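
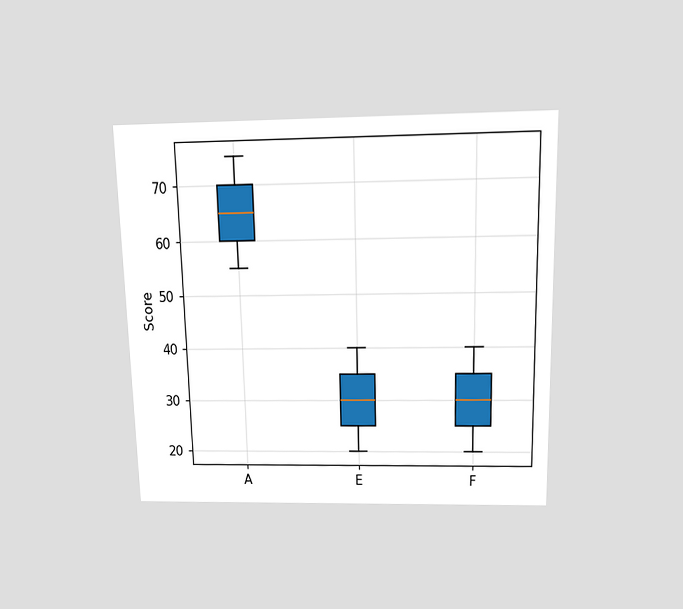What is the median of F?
30

The chart is viewed slightly from above. The median line in the F box sits at 30.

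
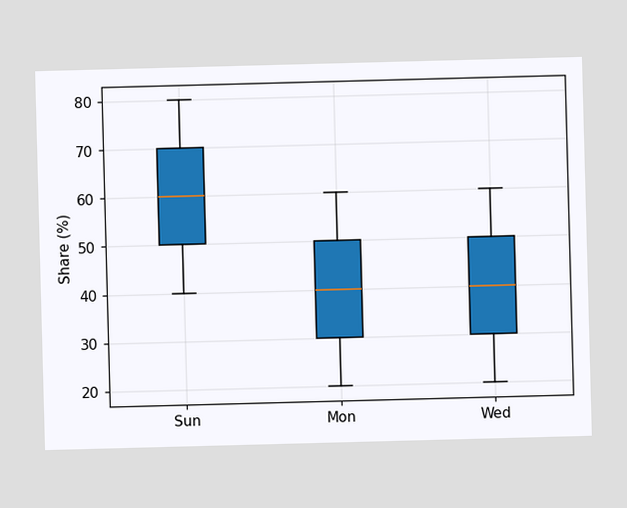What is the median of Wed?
40%

The median line in the Wed box sits at 40%.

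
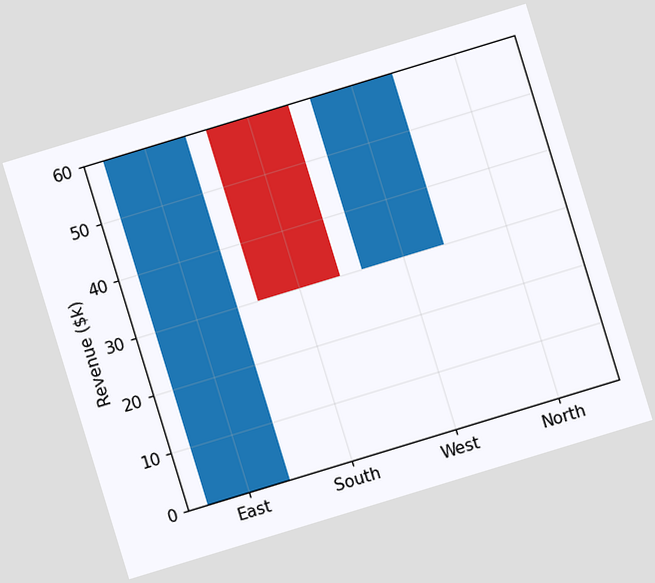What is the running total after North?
The chart is tilted about 17° counter-clockwise. After North the running total reaches $60k.

$60k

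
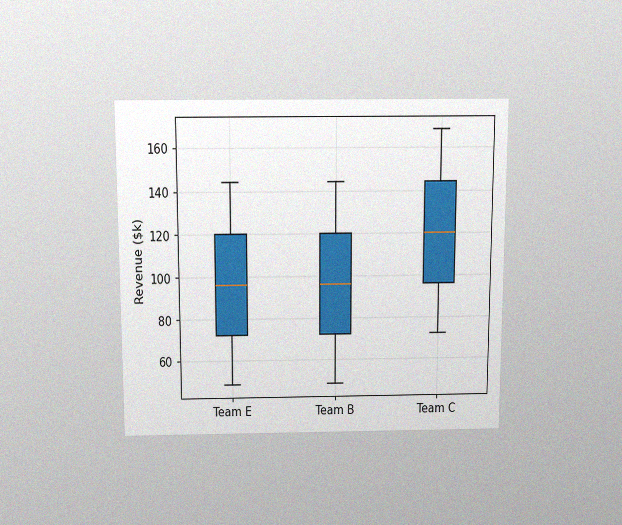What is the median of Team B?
The chart is viewed slightly from above, with some photo noise. The median line in the Team B box sits at $96k.

$96k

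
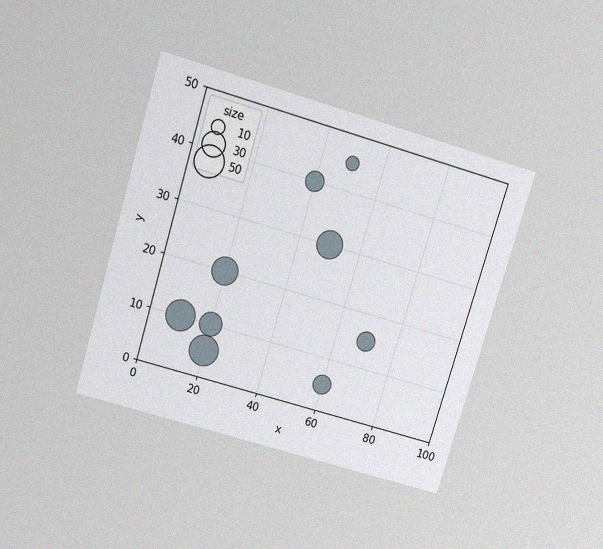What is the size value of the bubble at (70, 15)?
20

The chart is tilted about 17° clockwise and viewed slightly from above, with some photo noise. Matching the bubble at (70, 15) against the size legend gives 20.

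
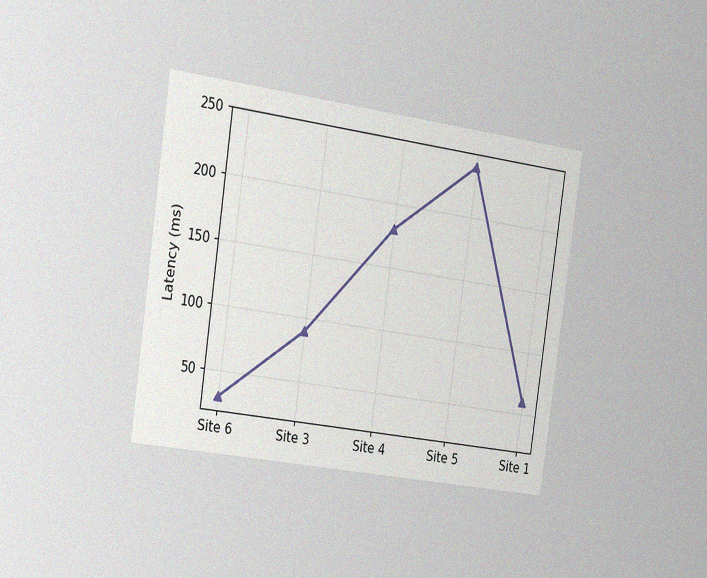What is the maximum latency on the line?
The chart is tilted about 8° clockwise and viewed slightly from the left, with some photo noise. The highest point is at Site 5, and reading across to the y-axis gives 240ms.

240ms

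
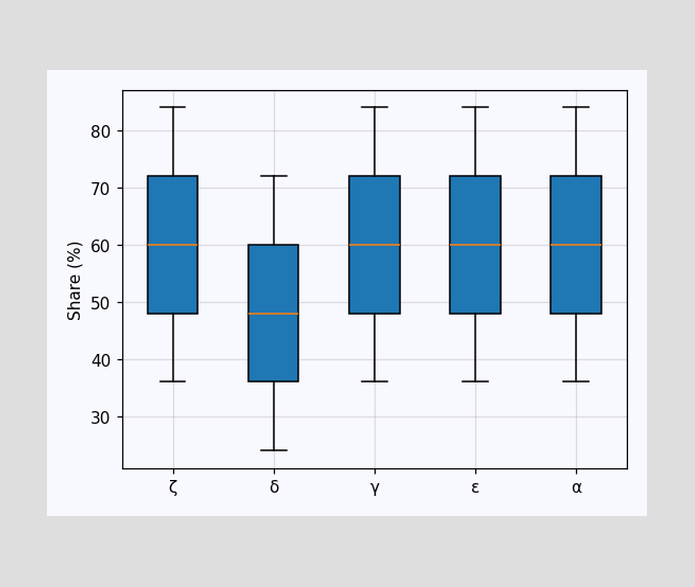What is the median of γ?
The median line in the γ box sits at 60%.

60%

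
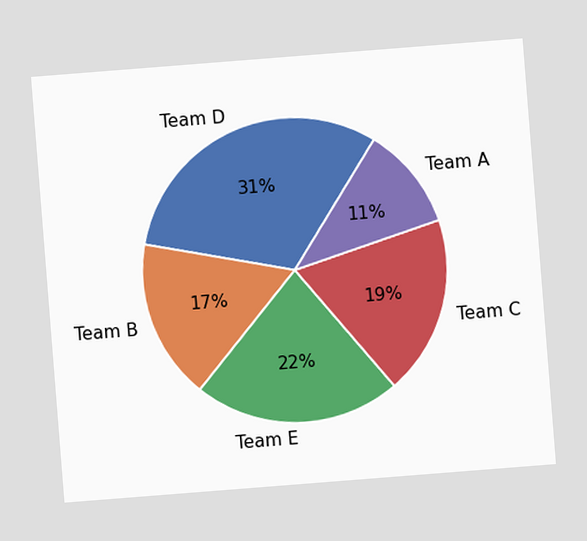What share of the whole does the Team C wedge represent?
19%

The chart is tilted about 4° counter-clockwise. The Team C slice takes up 19% of the pie.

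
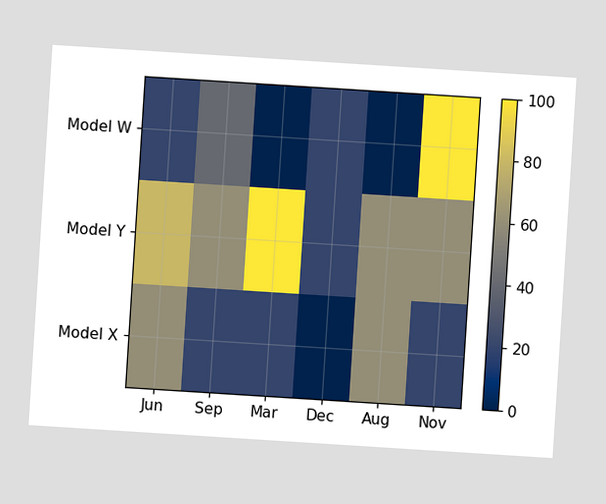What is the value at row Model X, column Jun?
The chart is tilted about 4° clockwise. Matching cell (Model X, Jun) against the colorbar gives 60.

60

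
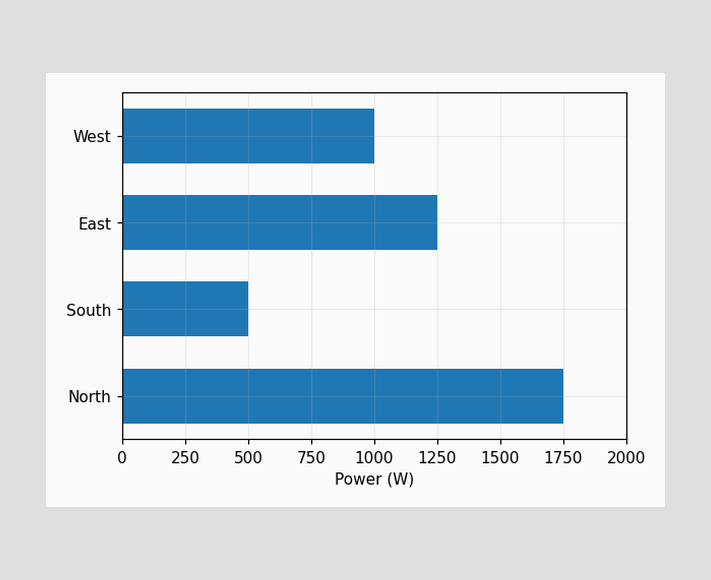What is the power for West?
Reading along the chart's x-axis, the West bar reaches 1000W.

1000W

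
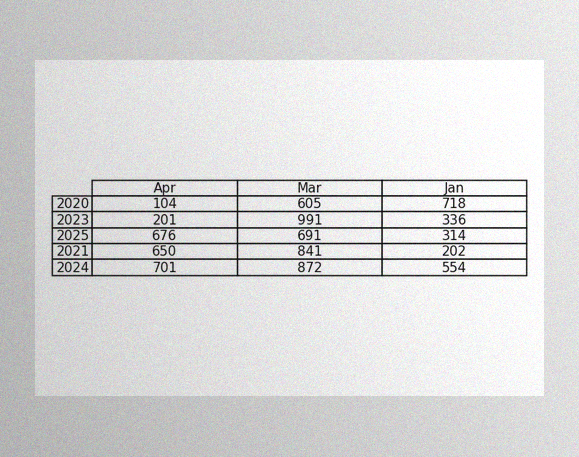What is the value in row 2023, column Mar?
The image has some photo noise and uneven lighting. The (2023, Mar) cell reads 991.

991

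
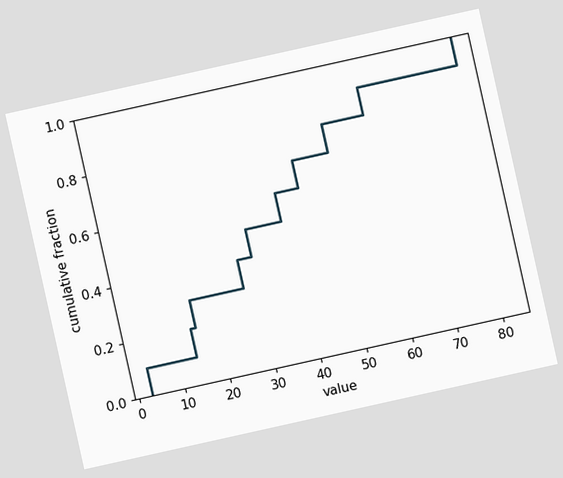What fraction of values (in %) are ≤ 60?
The chart is tilted about 13° counter-clockwise. At x=60 the ECDF step is at 90%.

90%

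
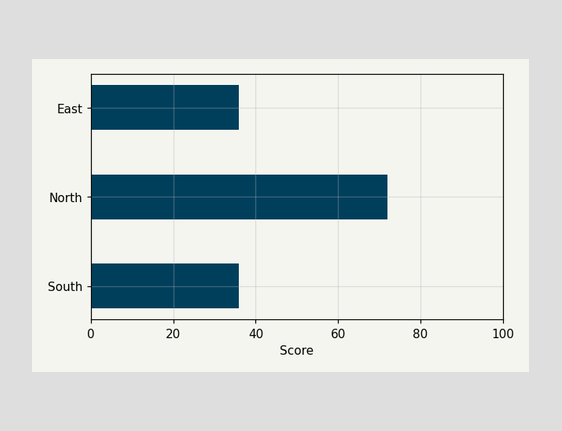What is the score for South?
36

Reading along the chart's x-axis, the South bar reaches 36.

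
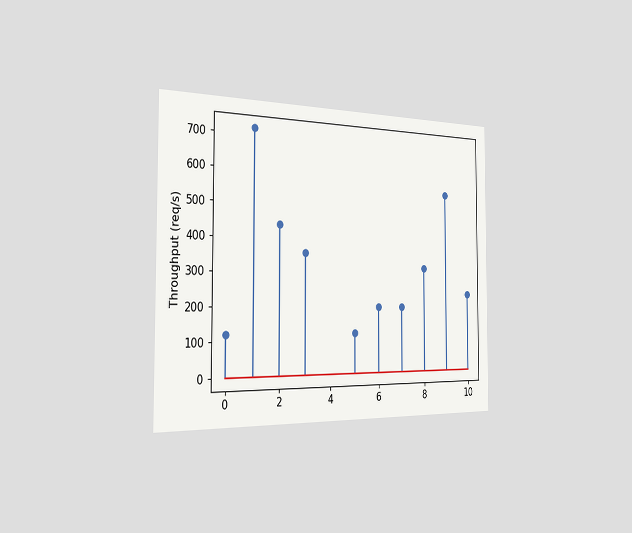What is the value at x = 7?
The chart is viewed slightly from the left. The stem at x=7 reaches 200req/s.

200req/s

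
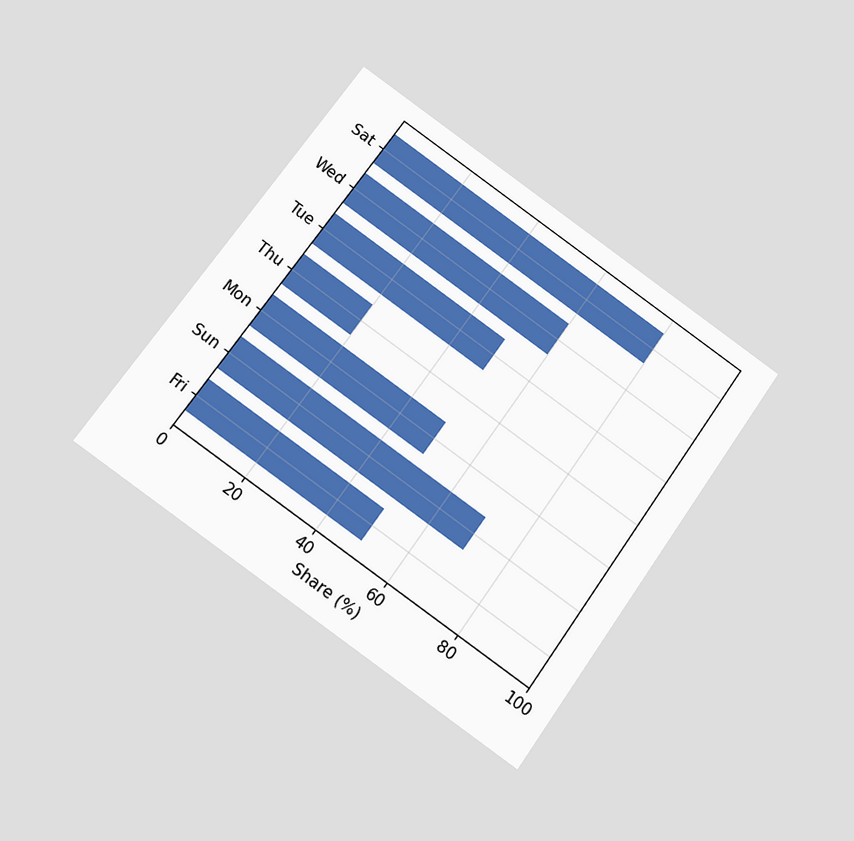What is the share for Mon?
The chart is tilted about 35° clockwise and viewed slightly from below. Reading along the chart's x-axis, the Mon bar reaches 50%.

50%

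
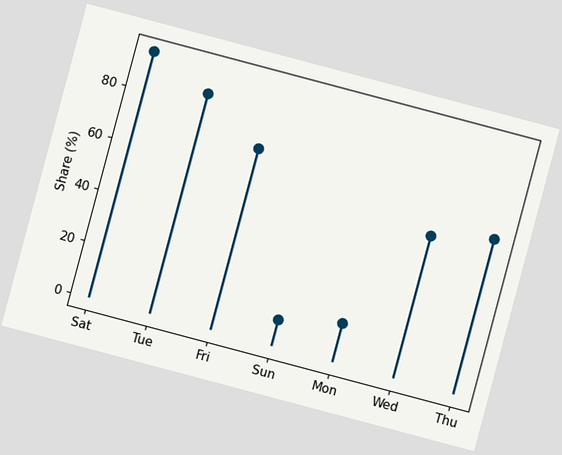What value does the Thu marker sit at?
The chart is tilted about 15° clockwise. The Thu marker sits at 60%.

60%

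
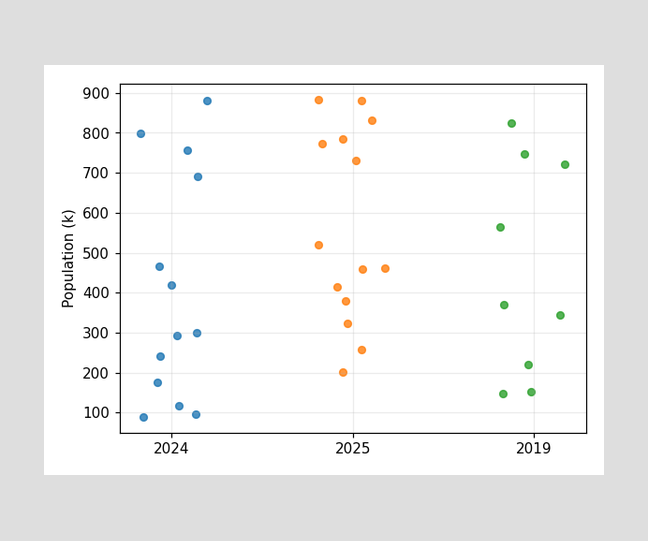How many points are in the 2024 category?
13

Counting the markers in the 2024 column gives 13.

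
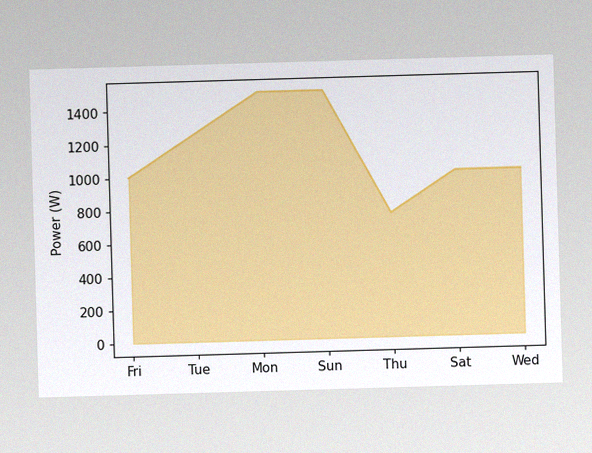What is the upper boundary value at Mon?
The image has some photo noise and uneven lighting. At Mon the upper boundary is at 1500W.

1500W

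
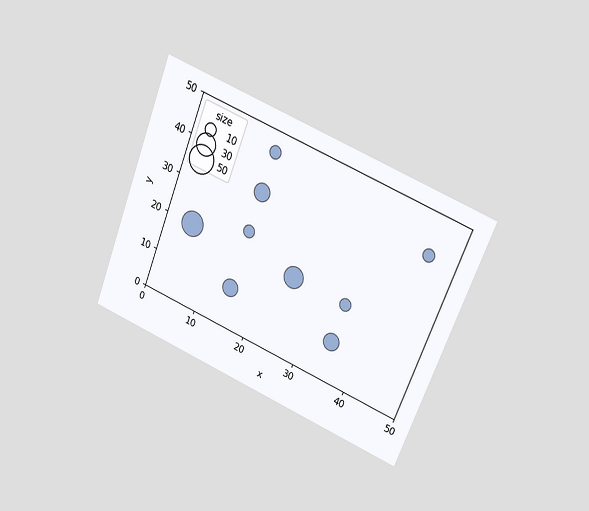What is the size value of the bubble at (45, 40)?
10

The chart is tilted about 21° clockwise and viewed at a slight angle. Matching the bubble at (45, 40) against the size legend gives 10.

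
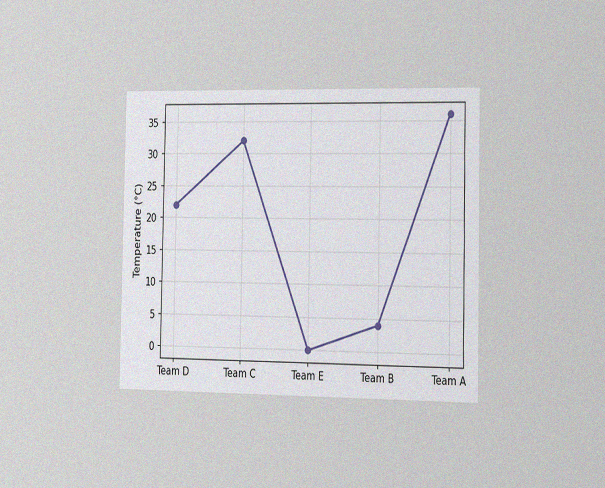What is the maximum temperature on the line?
36°C

The chart is viewed slightly from the right, with some photo noise. The highest point is at Team A, and reading across to the y-axis gives 36°C.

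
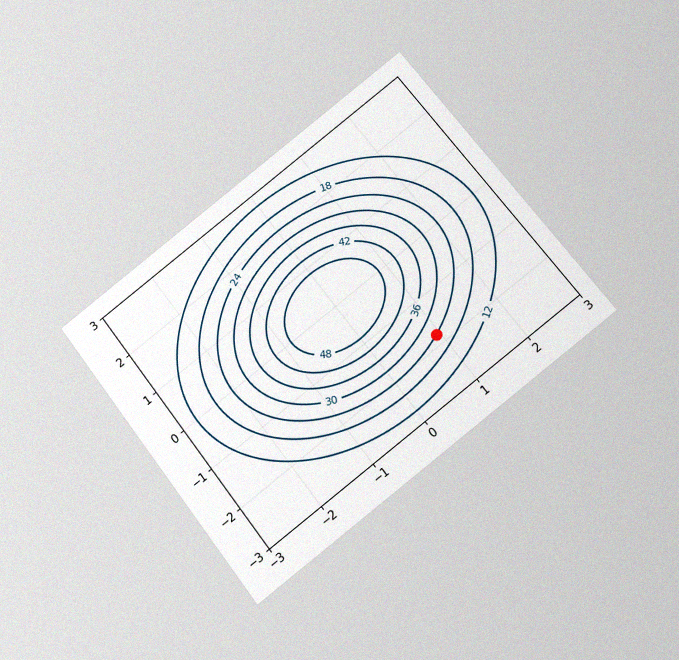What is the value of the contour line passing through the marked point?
The chart is tilted about 38° counter-clockwise and viewed at a slight angle, with some photo noise. The marked point sits on the contour labelled 24.

24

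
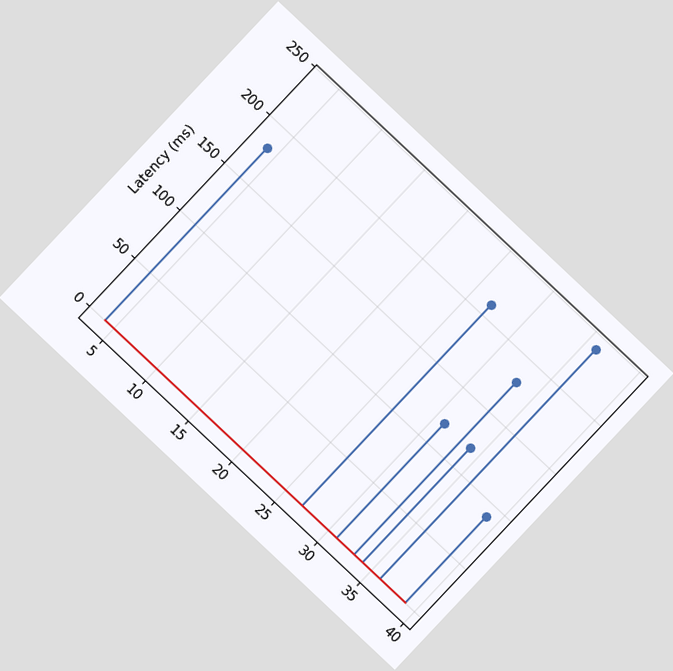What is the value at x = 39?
90ms

The chart is tilted about 43° clockwise. The stem at x=39 reaches 90ms.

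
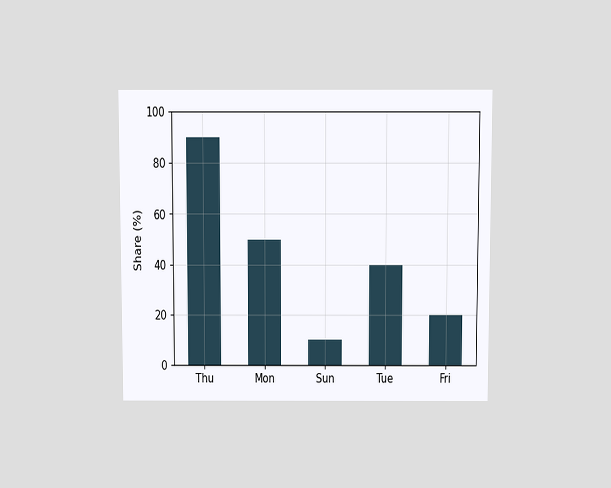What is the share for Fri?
The chart is viewed slightly from above. Reading along the chart's y-axis, the Fri bar reaches 20%.

20%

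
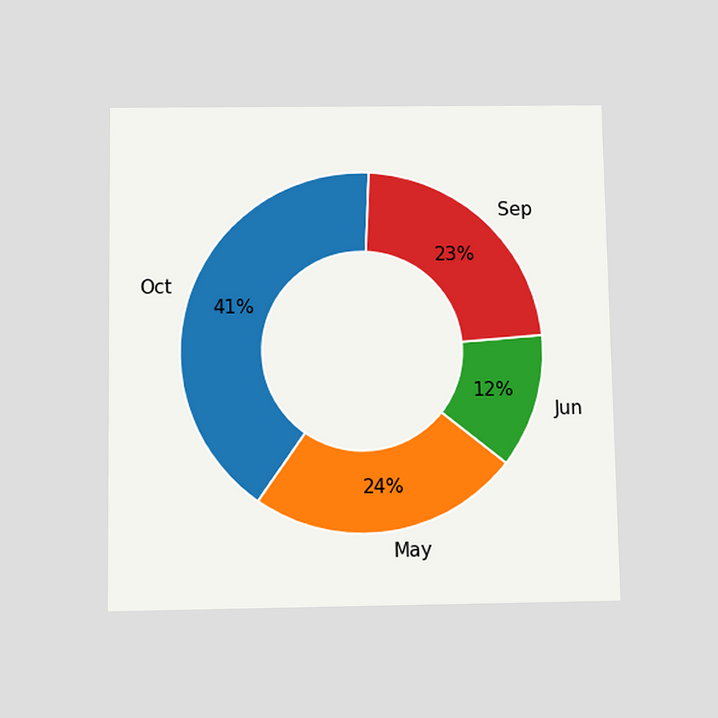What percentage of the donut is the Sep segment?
23%

The chart is viewed slightly from below. The Sep segment takes up 23% of the ring.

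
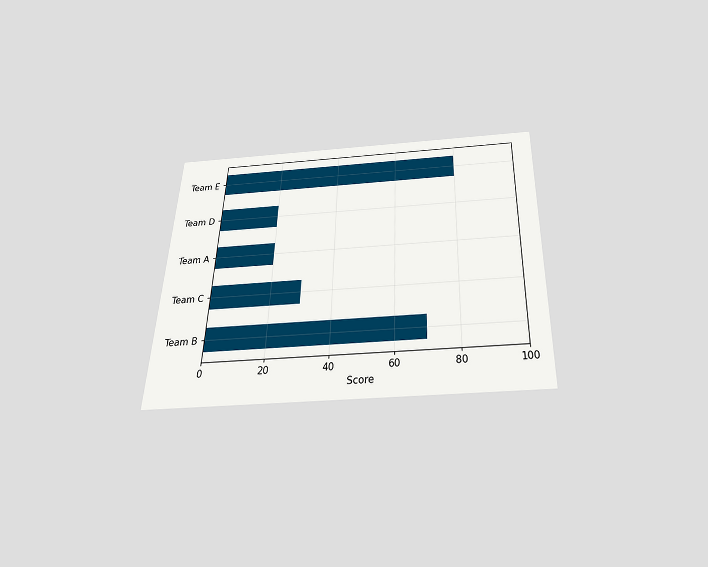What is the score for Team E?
80

The chart is tilted about 2° clockwise and viewed slightly from below. Reading along the chart's x-axis, the Team E bar reaches 80.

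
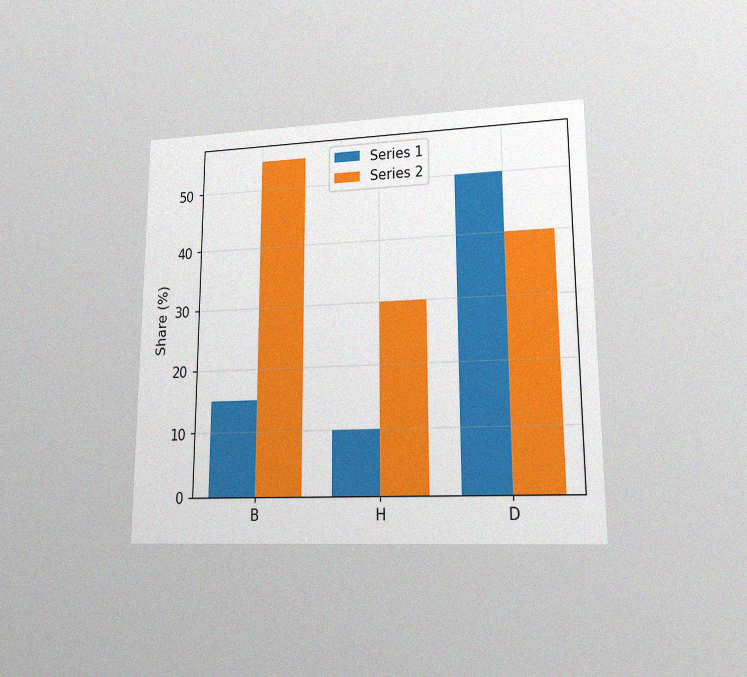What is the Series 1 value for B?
The chart is viewed at a slight angle, with some photo noise. The Series 1 bar at B reaches 15% on the y-axis.

15%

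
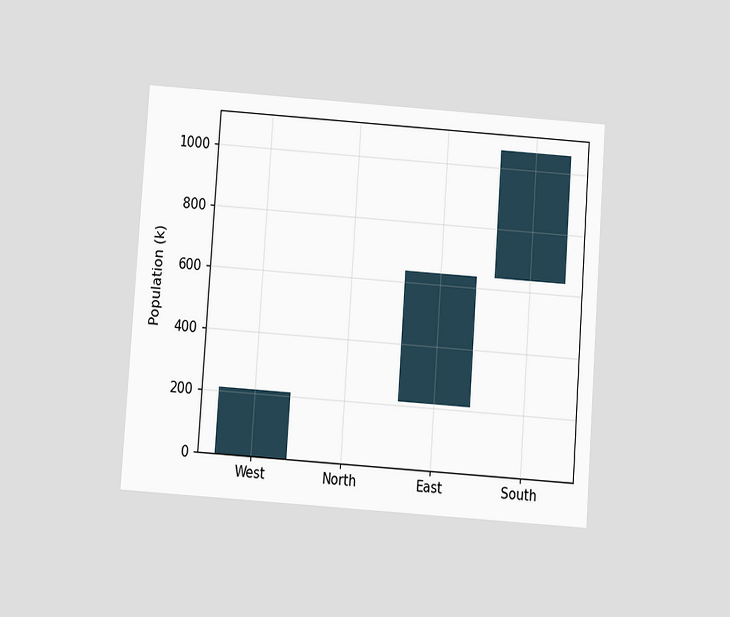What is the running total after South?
1060k

The chart is tilted about 4° clockwise and viewed slightly from below. After South the running total reaches 1060k.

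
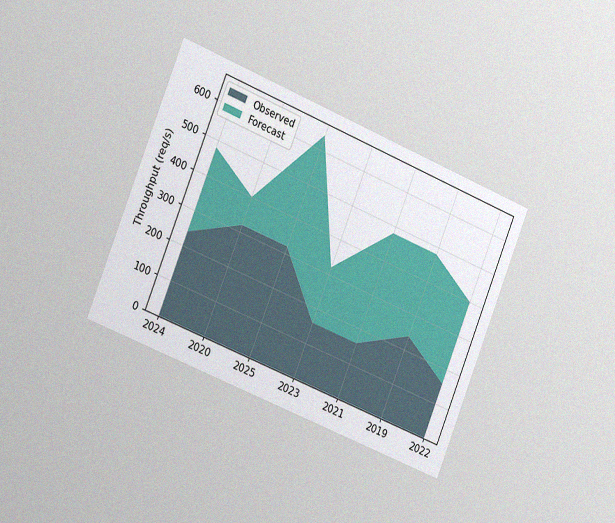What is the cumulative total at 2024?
The chart is tilted about 22° clockwise and viewed slightly from the left, with some photo noise. The stacked total at 2024 reaches 480req/s.

480req/s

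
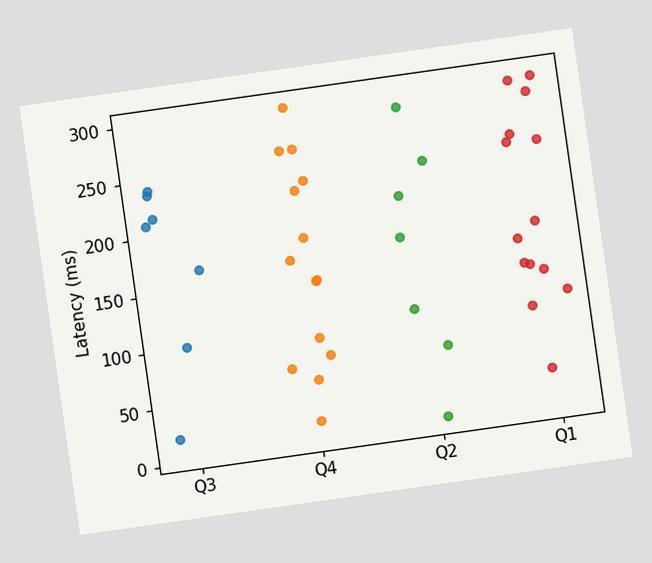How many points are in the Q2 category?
7

The chart is tilted about 8° counter-clockwise. Counting the markers in the Q2 column gives 7.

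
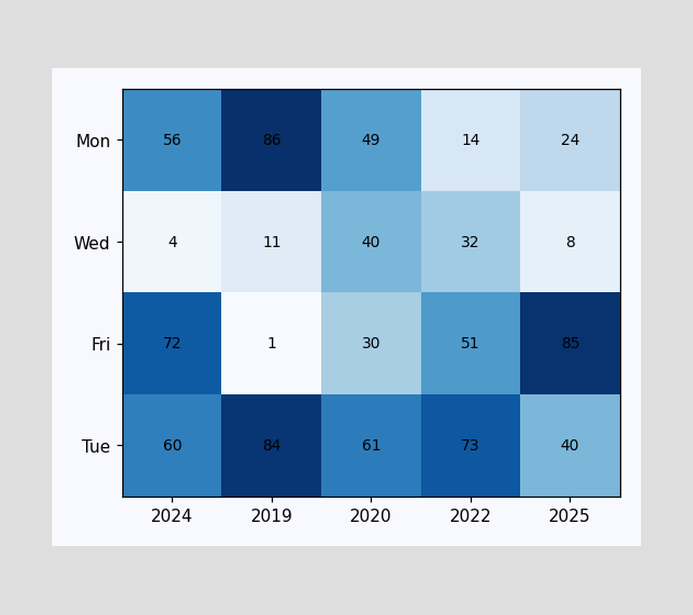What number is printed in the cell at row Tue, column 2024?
The (Tue, 2024) cell reads 60.

60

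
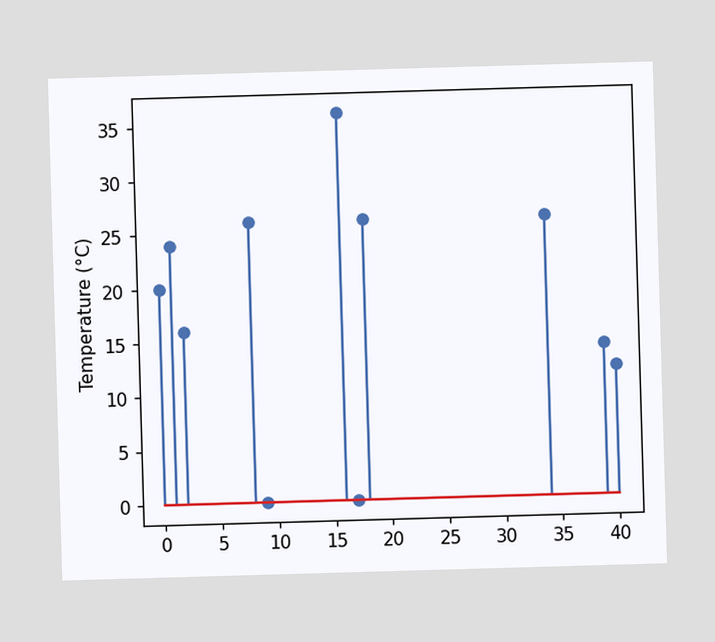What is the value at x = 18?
26°C

The stem at x=18 reaches 26°C.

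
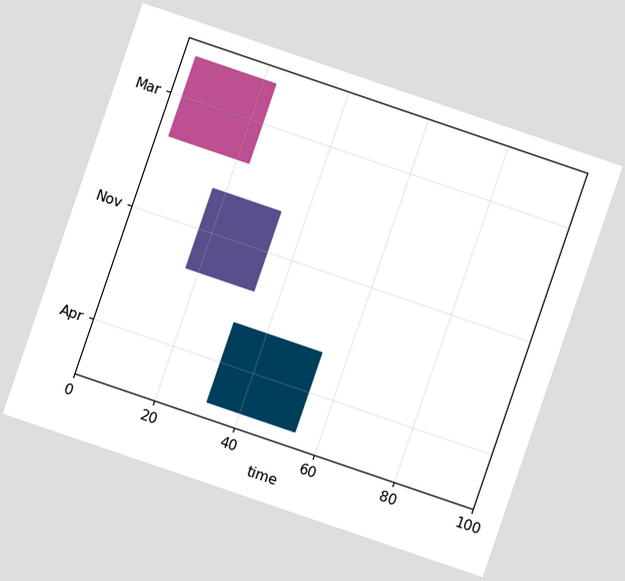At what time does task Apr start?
The chart is tilted about 19° clockwise. The Apr bar begins at t=32.

32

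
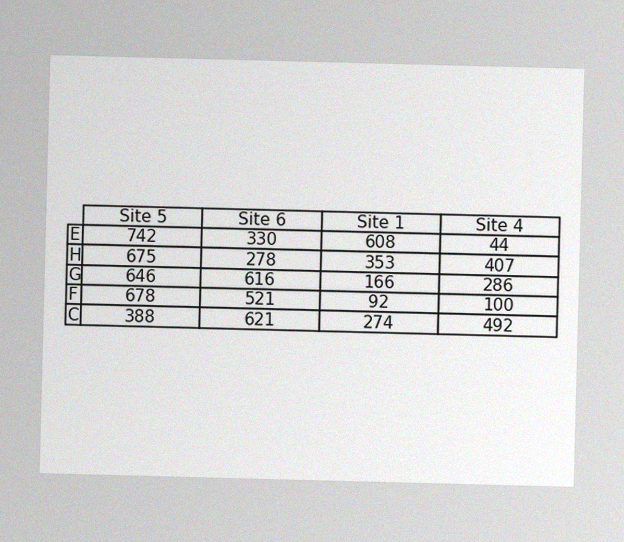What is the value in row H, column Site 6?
The image has some photo noise and uneven lighting. The (H, Site 6) cell reads 278.

278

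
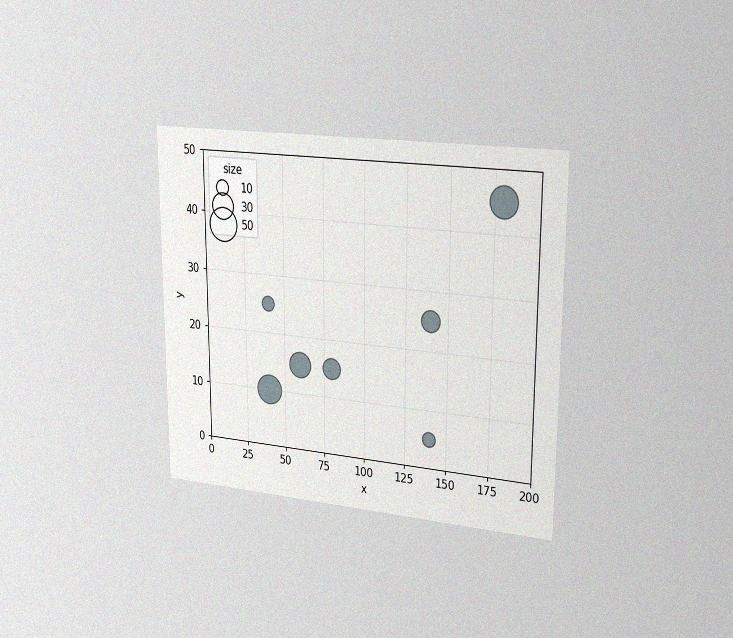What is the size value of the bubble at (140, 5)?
10

The chart is viewed slightly from the right, with some photo noise. Matching the bubble at (140, 5) against the size legend gives 10.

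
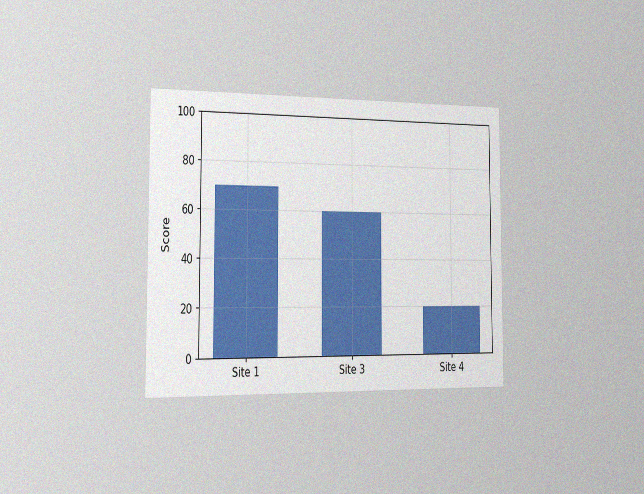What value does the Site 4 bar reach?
20

The chart is viewed slightly from the left, with some photo noise. Reading along the chart's y-axis, the Site 4 bar reaches 20.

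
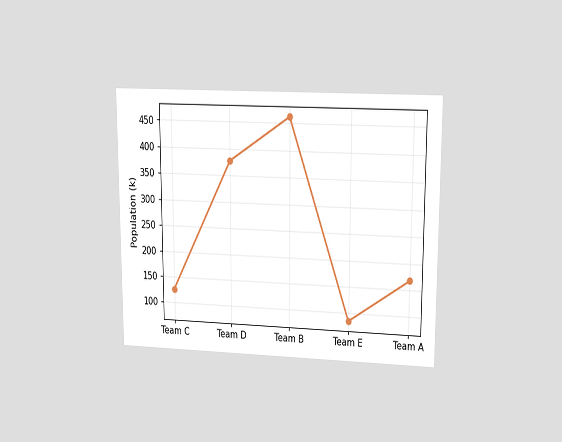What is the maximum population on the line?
462k

The chart is viewed at a slight angle. The highest point is at Team B, and reading across to the y-axis gives 462k.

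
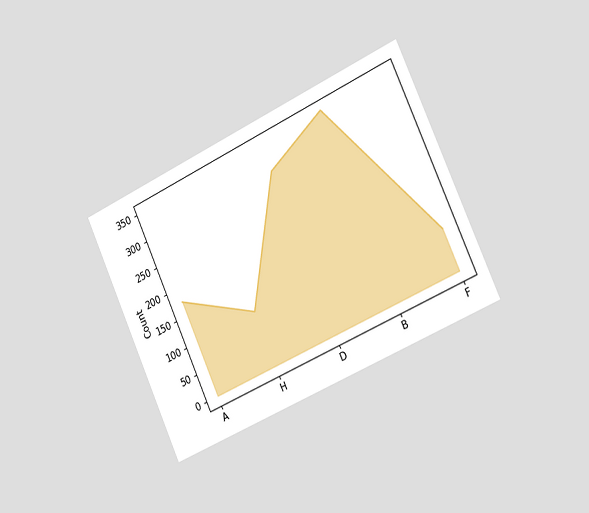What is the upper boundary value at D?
The chart is tilted about 25° counter-clockwise and viewed slightly from the right. At D the upper boundary is at 300.

300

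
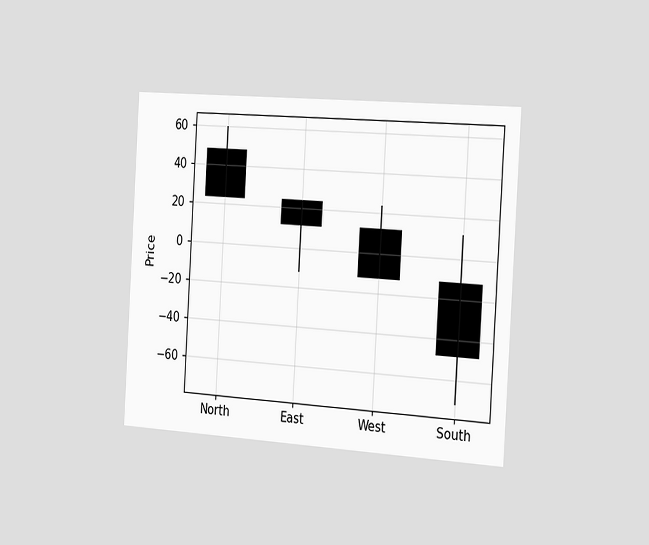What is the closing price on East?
The chart is tilted about 3° clockwise and viewed slightly from the right. The East candle closes at 12.

12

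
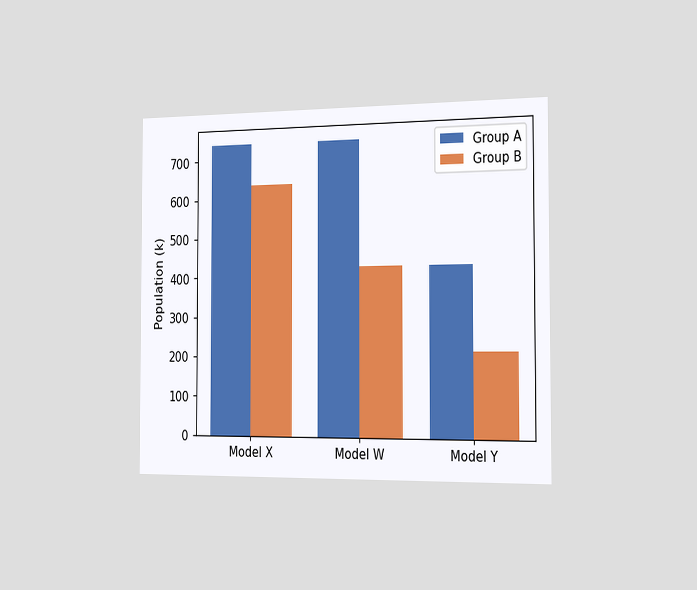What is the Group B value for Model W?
The chart is viewed slightly from the right. The Group B bar at Model W reaches 424k on the y-axis.

424k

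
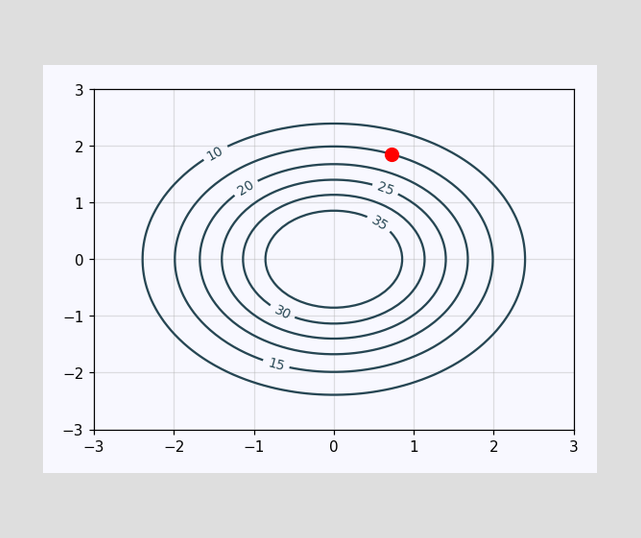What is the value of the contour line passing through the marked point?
The marked point sits on the contour labelled 15.

15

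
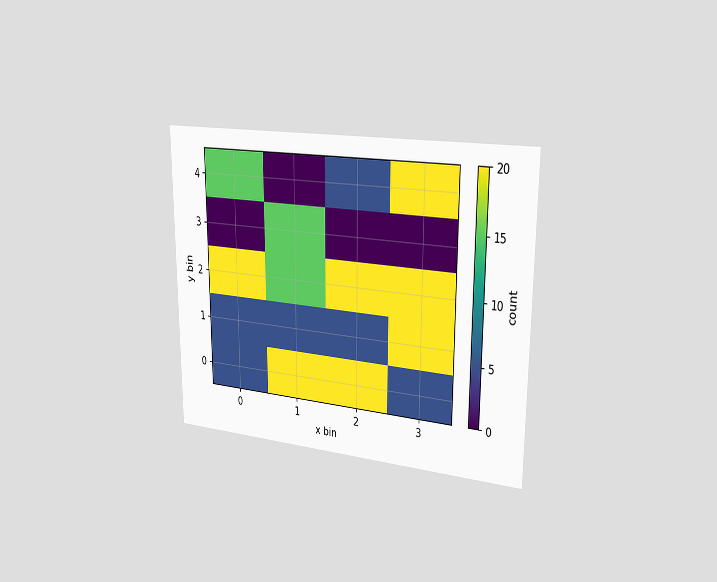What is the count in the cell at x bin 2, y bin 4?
The chart is viewed slightly from the right. Matching the cell (2, 4) against the colorbar gives 5.

5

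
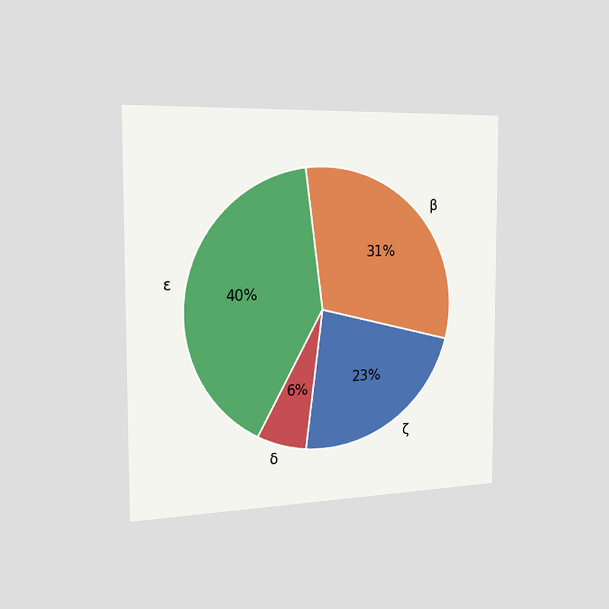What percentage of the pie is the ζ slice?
23%

The chart is viewed slightly from the left. The ζ slice takes up 23% of the pie.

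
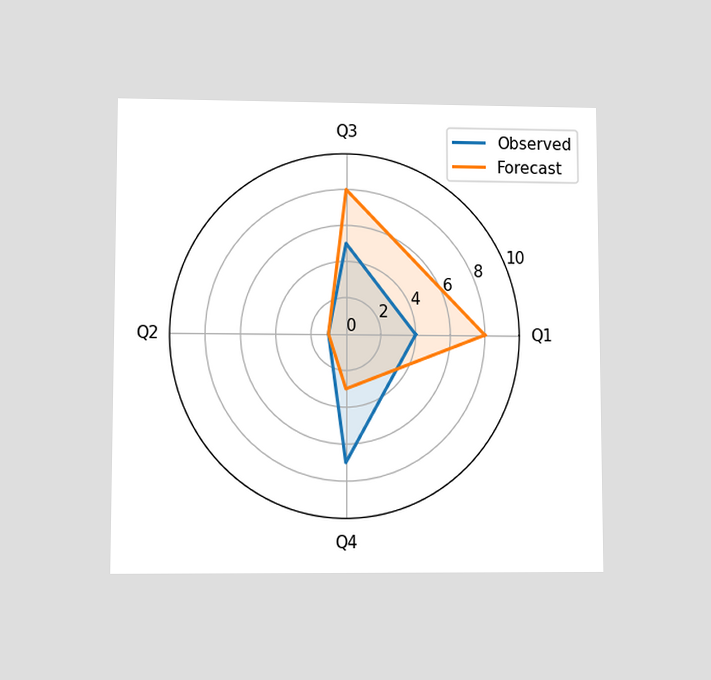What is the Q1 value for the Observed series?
4

The chart is viewed at a slight angle. On the Q1 axis, Observed reaches 4.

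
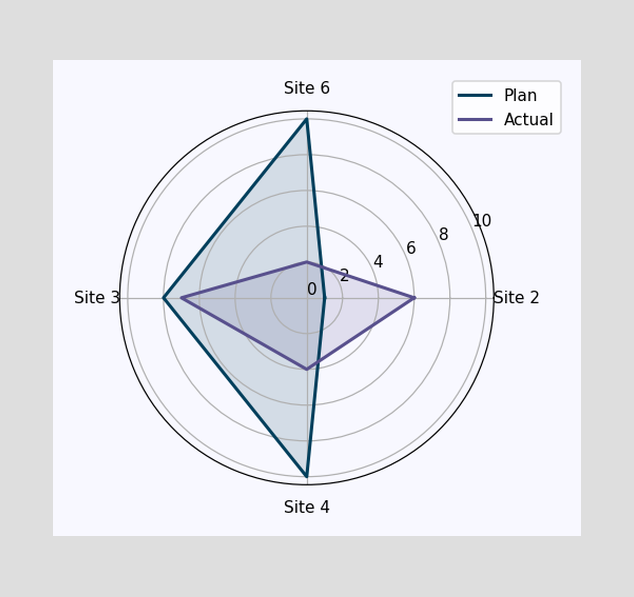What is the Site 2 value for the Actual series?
6

On the Site 2 axis, Actual reaches 6.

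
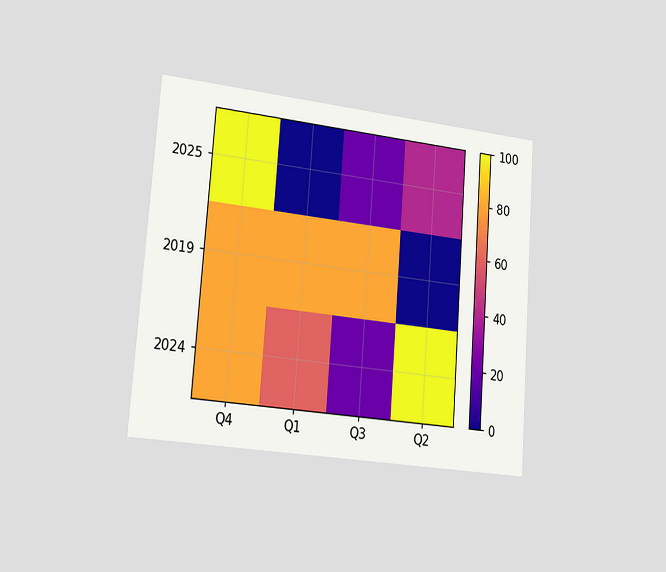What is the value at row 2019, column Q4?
80

The chart is tilted about 4° clockwise and viewed slightly from the left. Matching cell (2019, Q4) against the colorbar gives 80.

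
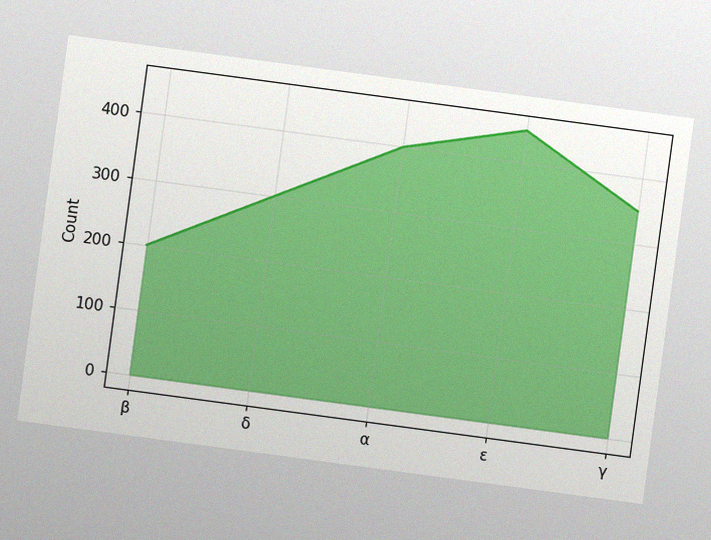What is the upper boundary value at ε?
The chart is tilted about 8° clockwise, with some photo noise. At ε the upper boundary is at 450.

450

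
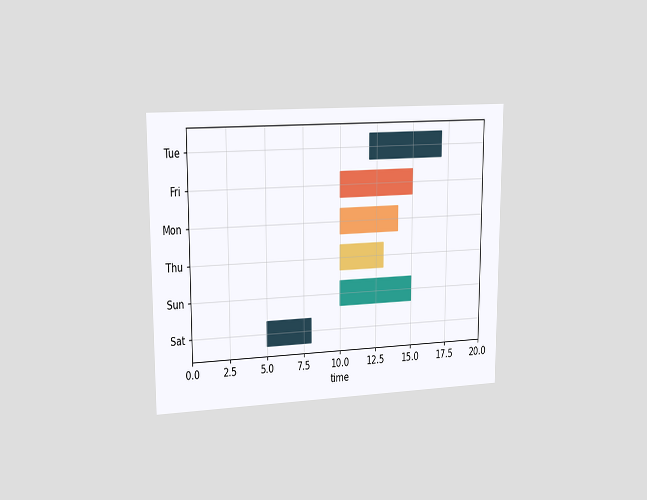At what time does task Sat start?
The chart is viewed slightly from the left. The Sat bar begins at t=5.

5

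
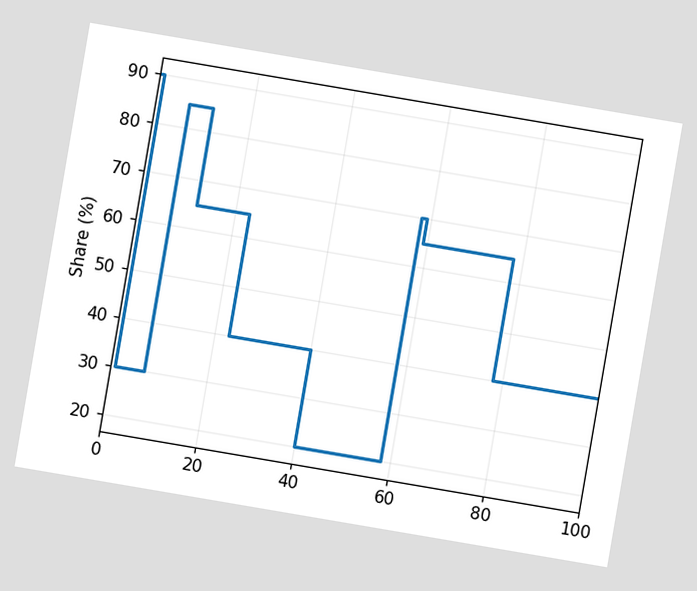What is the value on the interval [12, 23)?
65%

The chart is tilted about 10° clockwise. On [12, 23) the step sits at 65%.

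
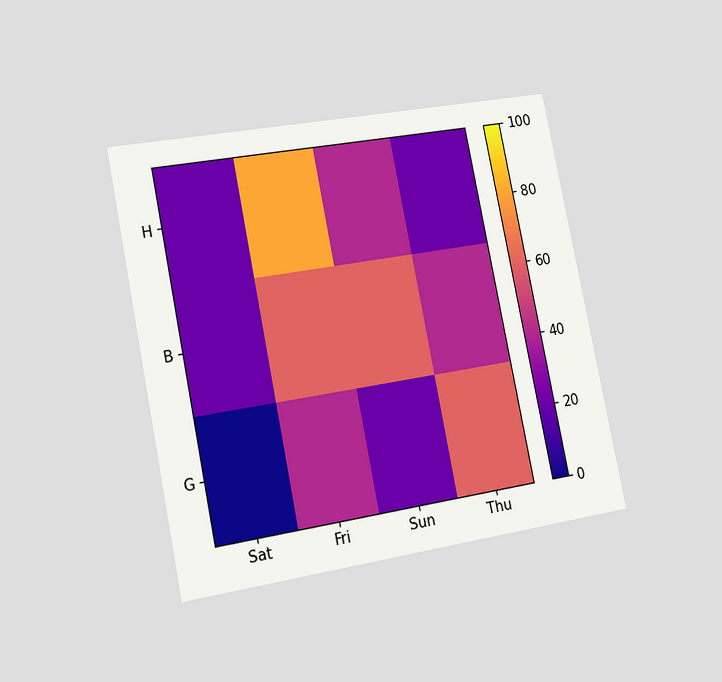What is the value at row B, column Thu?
The chart is tilted about 11° counter-clockwise and viewed slightly from the left. Matching cell (B, Thu) against the colorbar gives 40.

40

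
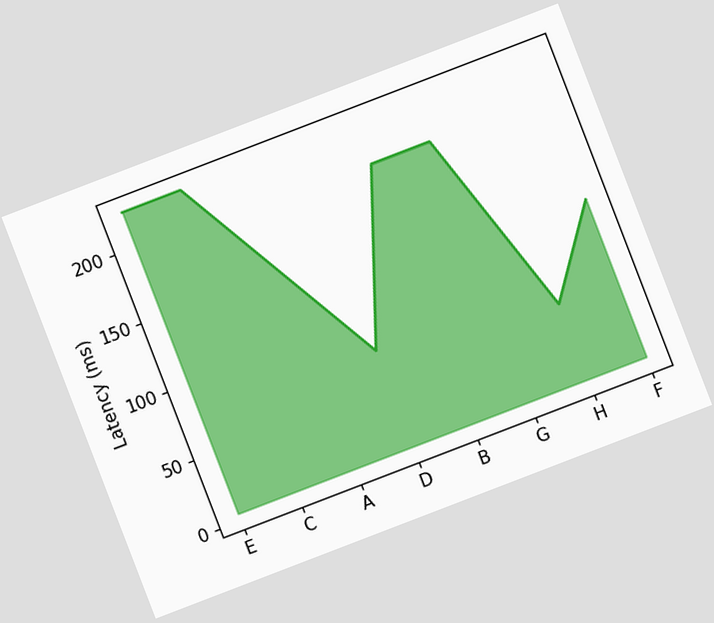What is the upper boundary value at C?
225ms

The chart is tilted about 21° counter-clockwise. At C the upper boundary is at 225ms.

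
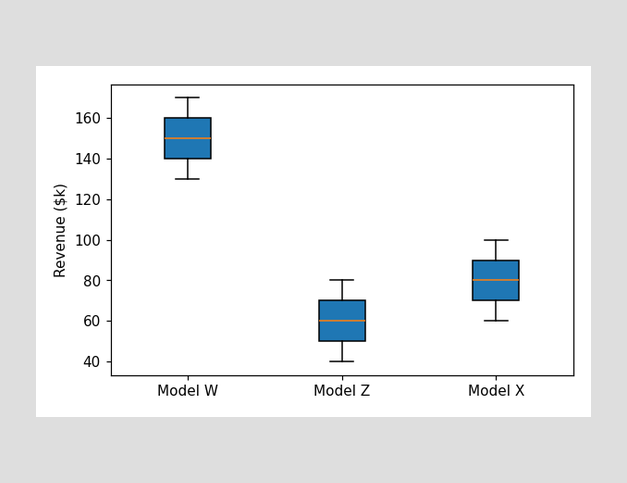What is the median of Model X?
$80k

The median line in the Model X box sits at $80k.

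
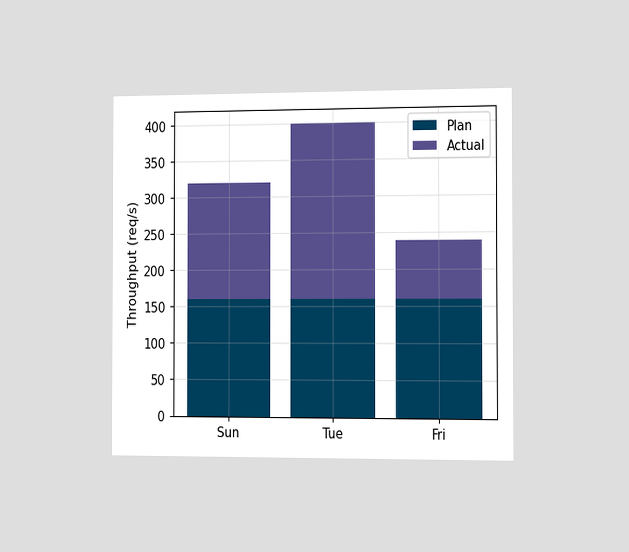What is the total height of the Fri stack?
240req/s

The chart is viewed slightly from the right. The Fri stack's top reaches 240req/s on the y-axis.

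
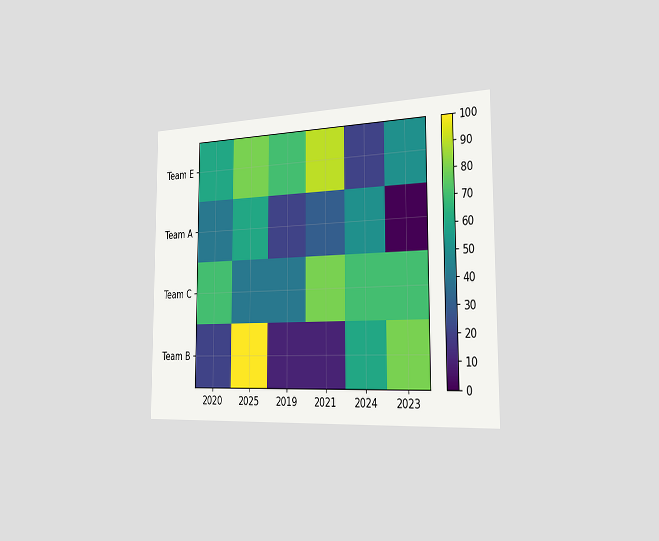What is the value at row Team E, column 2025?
The chart is viewed slightly from the right. Matching cell (Team E, 2025) against the colorbar gives 80.

80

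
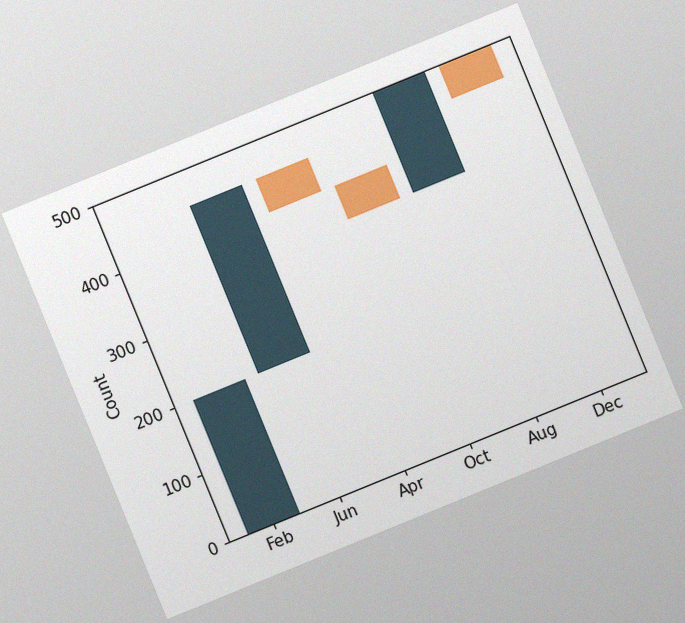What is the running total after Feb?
The chart is tilted about 22° counter-clockwise, with some photo noise. After Feb the running total reaches 200.

200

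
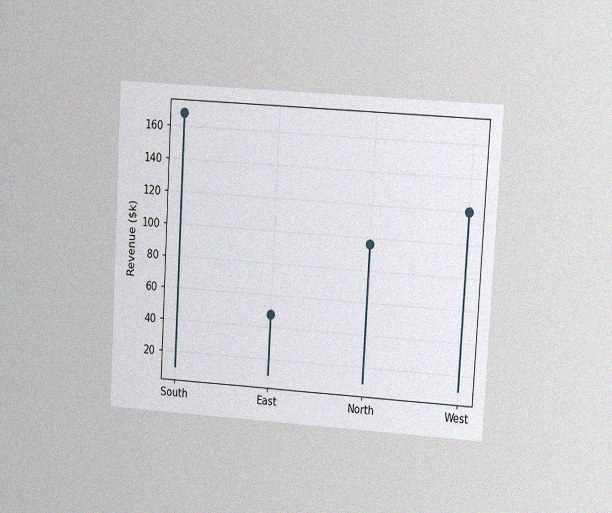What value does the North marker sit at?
$96k

The chart is tilted about 3° clockwise and viewed at a slight angle, with some photo noise. The North marker sits at $96k.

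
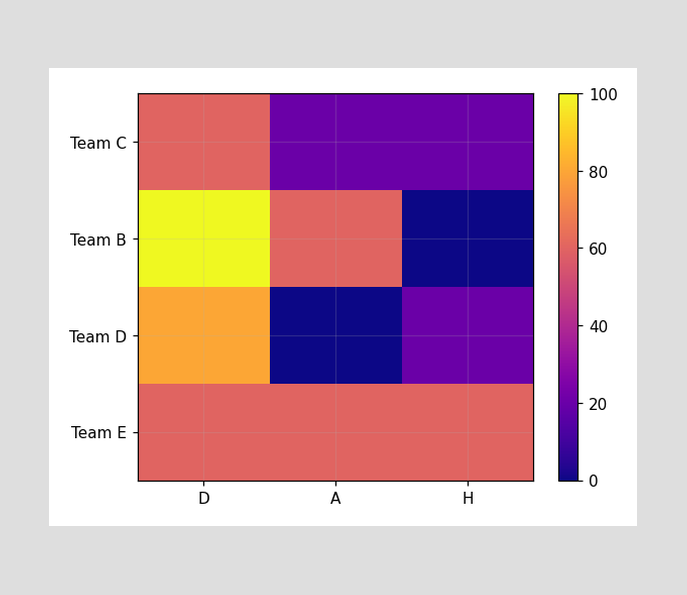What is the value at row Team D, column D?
80

Matching cell (Team D, D) against the colorbar gives 80.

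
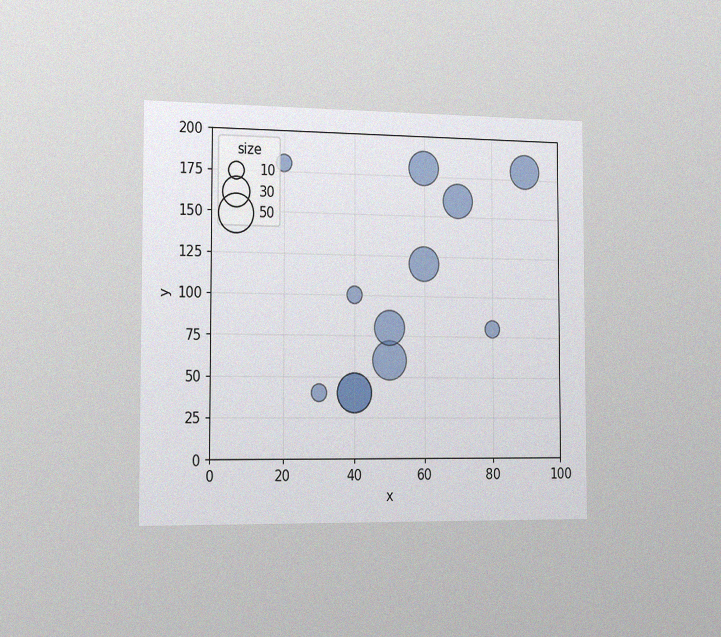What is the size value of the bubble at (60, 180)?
40

The chart is viewed slightly from the left, with some photo noise. Matching the bubble at (60, 180) against the size legend gives 40.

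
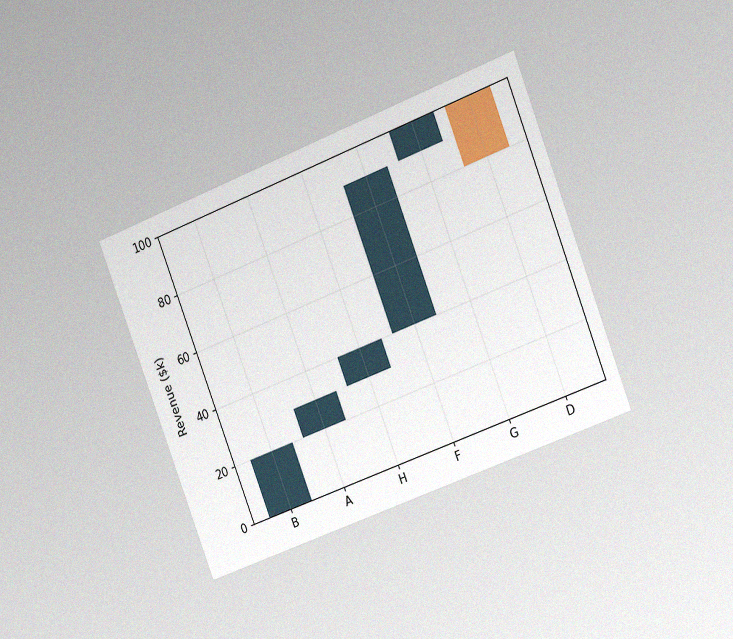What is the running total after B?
The chart is tilted about 21° counter-clockwise and viewed slightly from the right, with some photo noise. After B the running total reaches $20k.

$20k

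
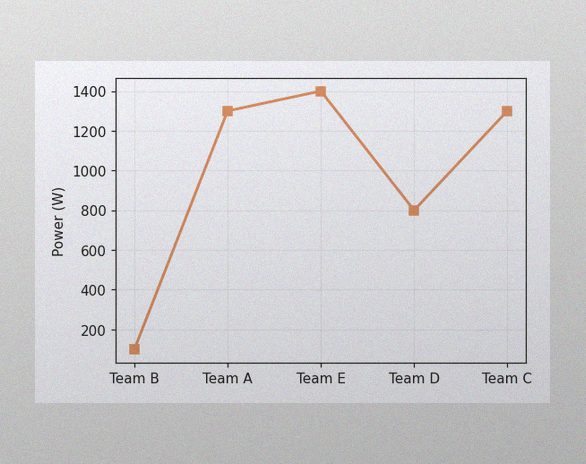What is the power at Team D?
The image has some photo noise and uneven lighting. At Team D, the line is at 800W.

800W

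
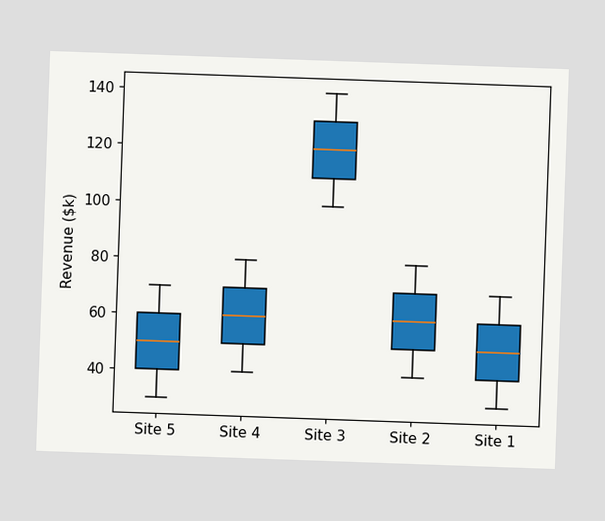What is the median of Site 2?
$60k

The chart is tilted about 2° clockwise. The median line in the Site 2 box sits at $60k.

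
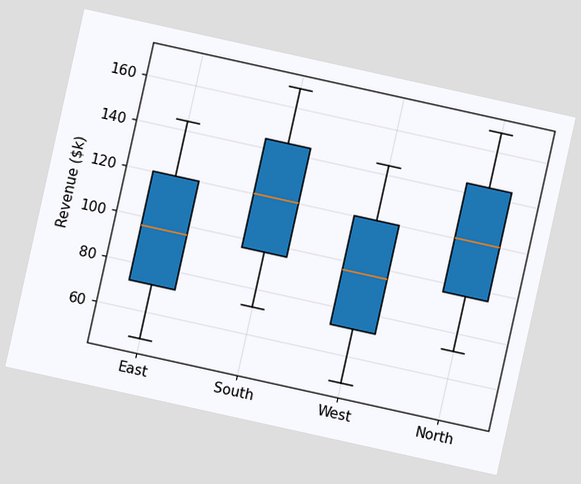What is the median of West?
$96k

The chart is tilted about 12° clockwise. The median line in the West box sits at $96k.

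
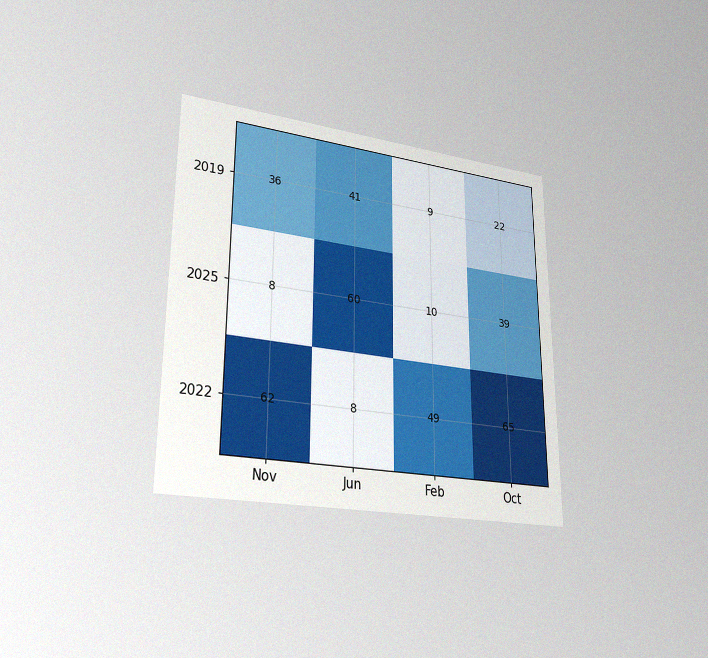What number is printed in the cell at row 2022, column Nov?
The chart is viewed at a slight angle, with some photo noise. The (2022, Nov) cell reads 62.

62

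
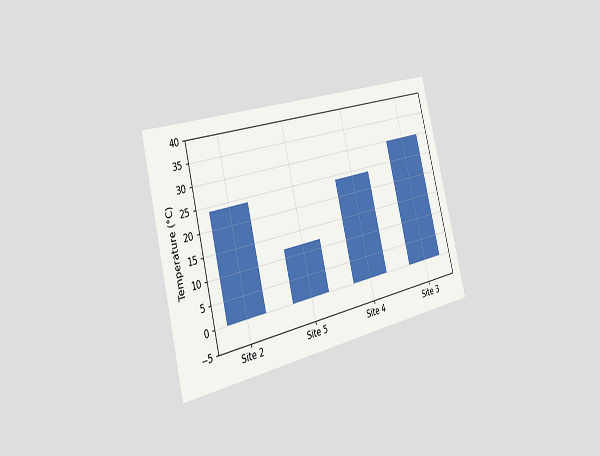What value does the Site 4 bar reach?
24°C

The chart is tilted about 14° counter-clockwise and viewed slightly from the left. Reading along the chart's y-axis, the Site 4 bar reaches 24°C.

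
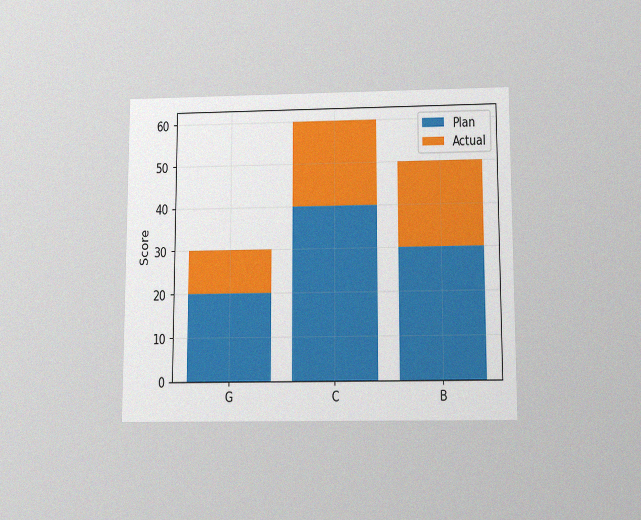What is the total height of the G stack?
30

The chart is viewed slightly from below, with some photo noise. The G stack's top reaches 30 on the y-axis.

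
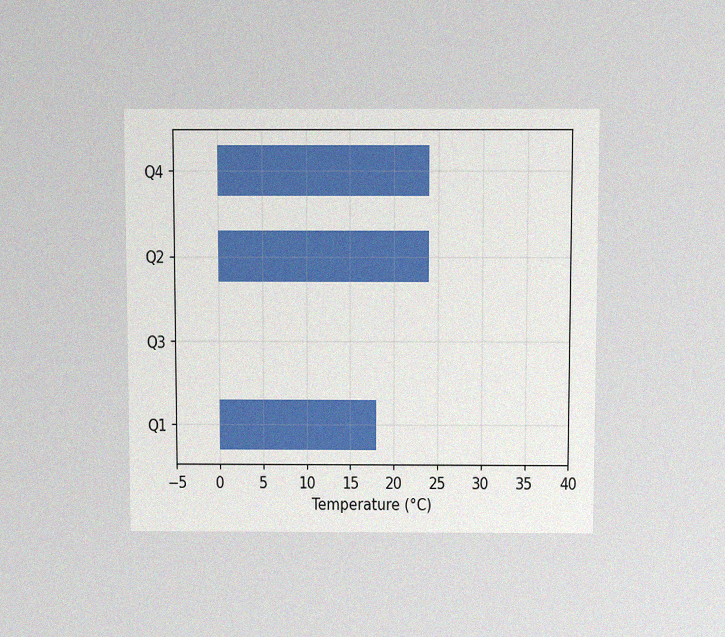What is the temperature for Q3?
The chart is viewed slightly from above, with some photo noise. Reading along the chart's x-axis, the Q3 bar reaches 0°C.

0°C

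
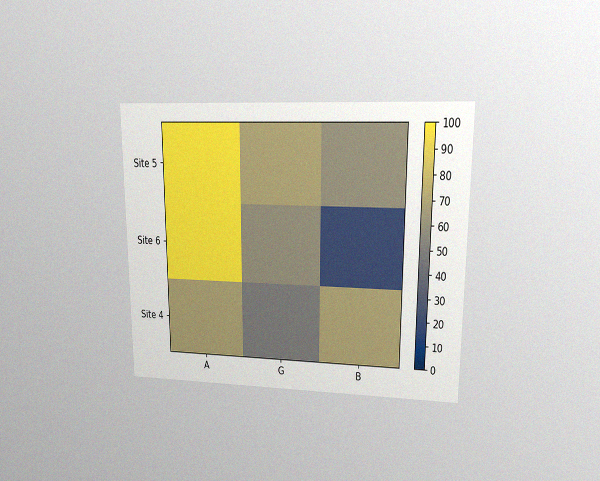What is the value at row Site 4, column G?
50

The chart is viewed at a slight angle, with some photo noise. Matching cell (Site 4, G) against the colorbar gives 50.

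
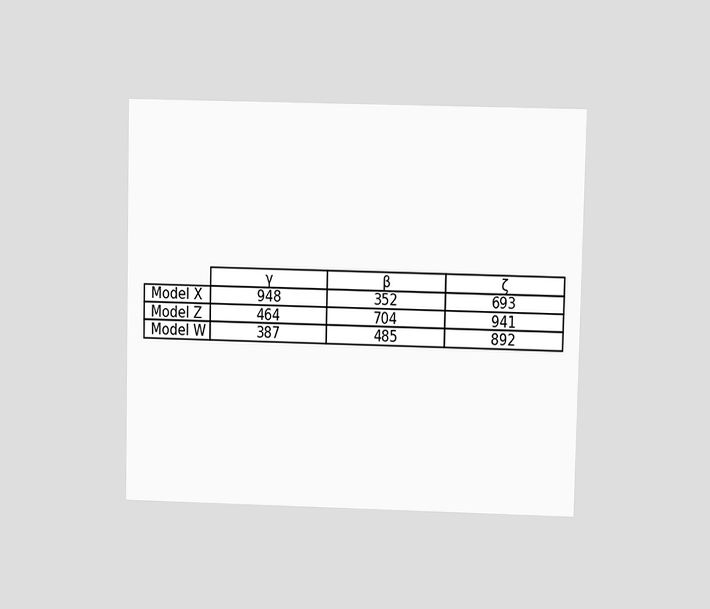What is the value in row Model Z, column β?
The chart is viewed at a slight angle. The (Model Z, β) cell reads 704.

704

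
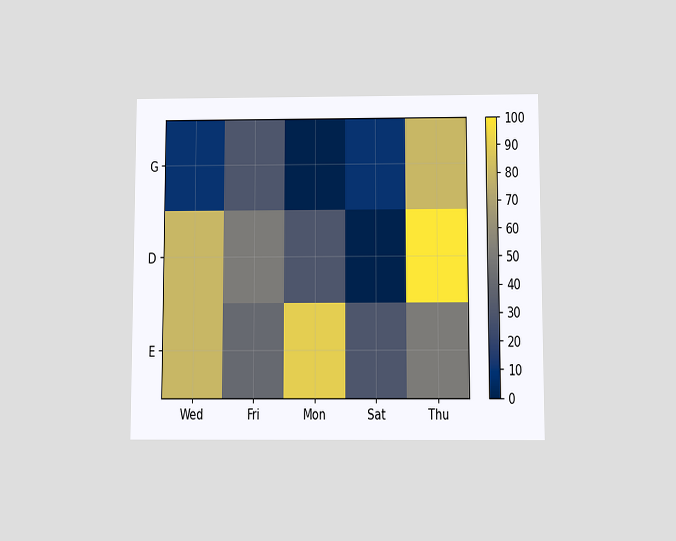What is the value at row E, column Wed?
The chart is viewed slightly from below. Matching cell (E, Wed) against the colorbar gives 80.

80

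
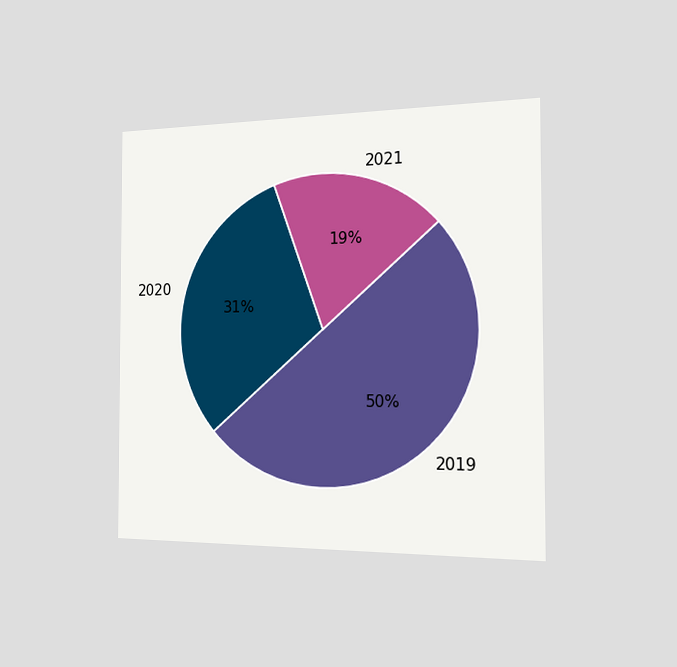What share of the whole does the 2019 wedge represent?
The chart is viewed slightly from the right. The 2019 slice takes up 50% of the pie.

50%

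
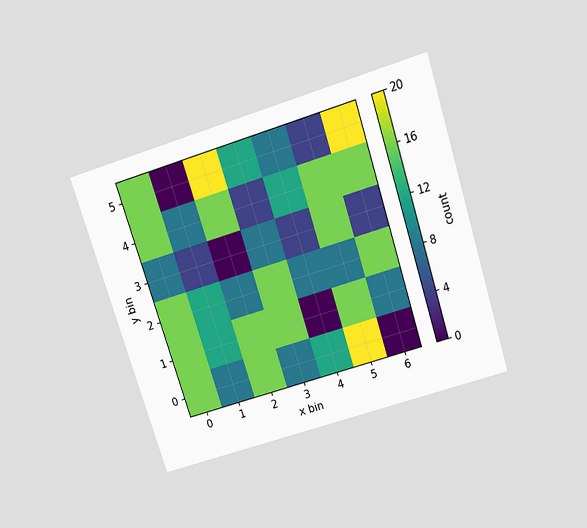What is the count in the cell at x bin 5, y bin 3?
The chart is tilted about 18° counter-clockwise and viewed slightly from above. Matching the cell (5, 3) against the colorbar gives 16.

16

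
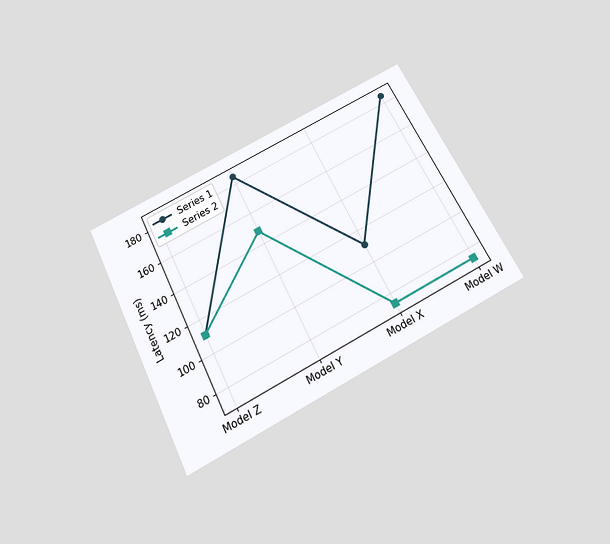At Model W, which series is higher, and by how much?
The chart is tilted about 27° counter-clockwise and viewed slightly from below. At Model W, Series 1 sits above the other line by 111ms.

Series 1, by 111ms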